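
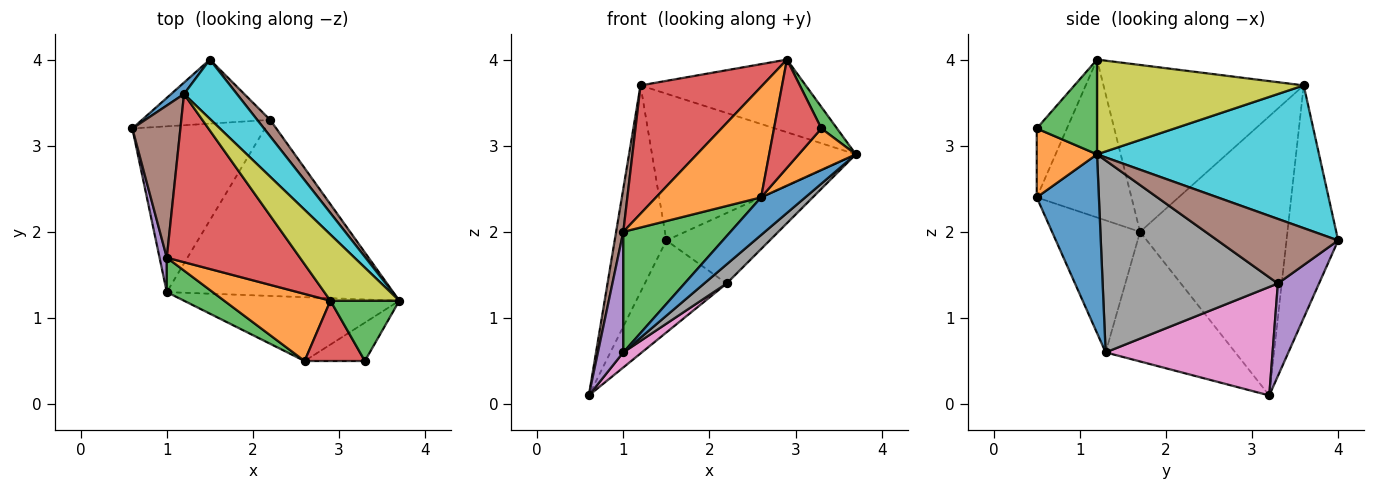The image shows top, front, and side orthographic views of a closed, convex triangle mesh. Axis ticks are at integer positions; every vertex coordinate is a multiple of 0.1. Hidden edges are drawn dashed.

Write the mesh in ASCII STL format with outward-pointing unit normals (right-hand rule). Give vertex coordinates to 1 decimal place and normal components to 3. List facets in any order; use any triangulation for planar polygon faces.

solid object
 facet normal 0.582 -0.413 -0.701
  outer loop
   vertex 1.0 1.3 0.6
   vertex 3.7 1.2 2.9
   vertex 2.6 0.5 2.4
  endloop
 endfacet
 facet normal 0.613 -0.580 -0.536
  outer loop
   vertex 3.3 0.5 3.2
   vertex 2.6 0.5 2.4
   vertex 3.7 1.2 2.9
  endloop
 endfacet
 facet normal 0.791 -0.206 0.576
  outer loop
   vertex 3.3 0.5 3.2
   vertex 3.7 1.2 2.9
   vertex 2.9 1.2 4.0
  endloop
 endfacet
 facet normal -0.486 -0.764 0.425
  outer loop
   vertex 3.3 0.5 3.2
   vertex 2.9 1.2 4.0
   vertex 2.6 0.5 2.4
  endloop
 endfacet
 facet normal 0.382 0.759 -0.528
  outer loop
   vertex 2.2 3.3 1.4
   vertex 0.6 3.2 0.1
   vertex 1.5 4.0 1.9
  endloop
 endfacet
 facet normal 0.751 0.643 0.150
  outer loop
   vertex 2.2 3.3 1.4
   vertex 1.5 4.0 1.9
   vertex 3.7 1.2 2.9
  endloop
 endfacet
 facet normal 0.632 -0.070 -0.772
  outer loop
   vertex 2.2 3.3 1.4
   vertex 1.0 1.3 0.6
   vertex 0.6 3.2 0.1
  endloop
 endfacet
 facet normal 0.644 -0.083 -0.760
  outer loop
   vertex 2.2 3.3 1.4
   vertex 3.7 1.2 2.9
   vertex 1.0 1.3 0.6
  endloop
 endfacet
 facet normal 0.679 0.543 0.494
  outer loop
   vertex 1.2 3.6 3.7
   vertex 2.9 1.2 4.0
   vertex 3.7 1.2 2.9
  endloop
 endfacet
 facet normal 0.711 0.652 0.263
  outer loop
   vertex 1.2 3.6 3.7
   vertex 3.7 1.2 2.9
   vertex 1.5 4.0 1.9
  endloop
 endfacet
 facet normal -0.707 0.707 0.039
  outer loop
   vertex 1.2 3.6 3.7
   vertex 1.5 4.0 1.9
   vertex 0.6 3.2 0.1
  endloop
 endfacet
 facet normal -0.611 -0.677 0.411
  outer loop
   vertex 1.0 1.7 2.0
   vertex 2.6 0.5 2.4
   vertex 2.9 1.2 4.0
  endloop
 endfacet
 facet normal -0.620 -0.755 0.216
  outer loop
   vertex 1.0 1.7 2.0
   vertex 1.0 1.3 0.6
   vertex 2.6 0.5 2.4
  endloop
 endfacet
 facet normal -0.706 -0.430 0.563
  outer loop
   vertex 1.0 1.7 2.0
   vertex 2.9 1.2 4.0
   vertex 1.2 3.6 3.7
  endloop
 endfacet
 facet normal -0.980 -0.192 0.055
  outer loop
   vertex 1.0 1.7 2.0
   vertex 0.6 3.2 0.1
   vertex 1.0 1.3 0.6
  endloop
 endfacet
 facet normal -0.984 -0.048 0.169
  outer loop
   vertex 1.0 1.7 2.0
   vertex 1.2 3.6 3.7
   vertex 0.6 3.2 0.1
  endloop
 endfacet
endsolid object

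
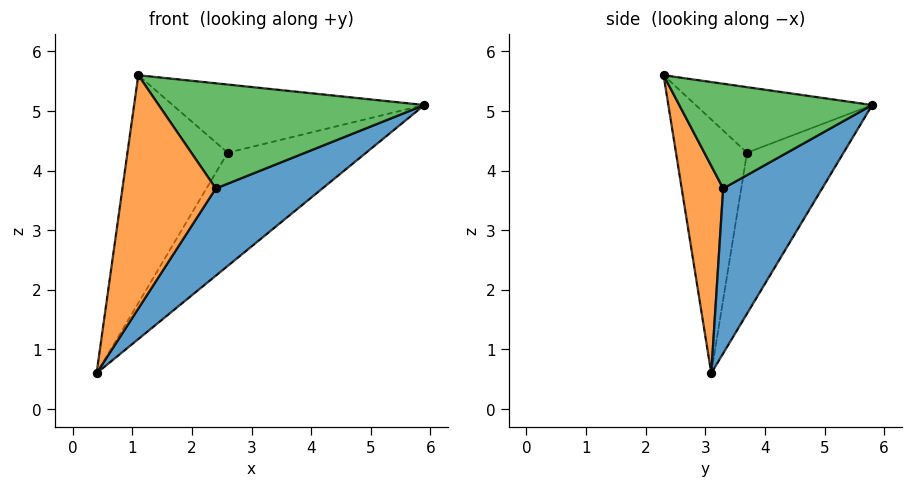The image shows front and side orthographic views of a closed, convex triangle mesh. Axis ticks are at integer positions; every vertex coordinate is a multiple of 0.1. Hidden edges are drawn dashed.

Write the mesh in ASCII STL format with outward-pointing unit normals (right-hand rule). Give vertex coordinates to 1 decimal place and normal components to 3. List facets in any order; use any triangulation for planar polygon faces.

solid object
 facet normal 0.633 -0.683 -0.365
  outer loop
   vertex 2.4 3.3 3.7
   vertex 0.4 3.1 0.6
   vertex 5.9 5.8 5.1
  endloop
 endfacet
 facet normal 0.398 -0.896 -0.199
  outer loop
   vertex 2.4 3.3 3.7
   vertex 1.1 2.3 5.6
   vertex 0.4 3.1 0.6
  endloop
 endfacet
 facet normal 0.587 -0.809 -0.024
  outer loop
   vertex 2.4 3.3 3.7
   vertex 5.9 5.8 5.1
   vertex 1.1 2.3 5.6
  endloop
 endfacet
 facet normal -0.560 0.803 0.203
  outer loop
   vertex 2.6 3.7 4.3
   vertex 5.9 5.8 5.1
   vertex 0.4 3.1 0.6
  endloop
 endfacet
 facet normal -0.566 0.798 0.207
  outer loop
   vertex 2.6 3.7 4.3
   vertex 0.4 3.1 0.6
   vertex 1.1 2.3 5.6
  endloop
 endfacet
 facet normal -0.561 0.800 0.214
  outer loop
   vertex 2.6 3.7 4.3
   vertex 1.1 2.3 5.6
   vertex 5.9 5.8 5.1
  endloop
 endfacet
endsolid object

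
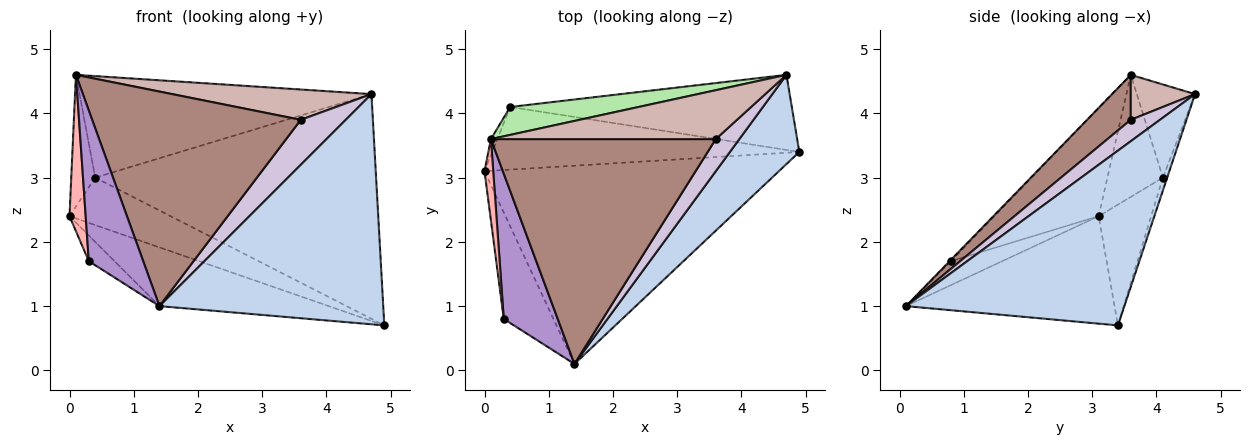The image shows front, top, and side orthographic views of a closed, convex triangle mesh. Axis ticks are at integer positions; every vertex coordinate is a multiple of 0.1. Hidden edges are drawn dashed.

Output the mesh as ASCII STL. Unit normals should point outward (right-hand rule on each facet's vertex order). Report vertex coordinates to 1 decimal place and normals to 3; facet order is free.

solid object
 facet normal -0.330 0.268 -0.905
  outer loop
   vertex 1.4 0.1 1.0
   vertex 0.0 3.1 2.4
   vertex 4.9 3.4 0.7
  endloop
 endfacet
 facet normal 0.673 -0.690 0.267
  outer loop
   vertex 4.7 4.6 4.3
   vertex 1.4 0.1 1.0
   vertex 4.9 3.4 0.7
  endloop
 endfacet
 facet normal -0.299 0.576 -0.761
  outer loop
   vertex 0.4 4.1 3.0
   vertex 4.9 3.4 0.7
   vertex 0.0 3.1 2.4
  endloop
 endfacet
 facet normal -0.014 0.948 -0.317
  outer loop
   vertex 0.4 4.1 3.0
   vertex 4.7 4.6 4.3
   vertex 4.9 3.4 0.7
  endloop
 endfacet
 facet normal -0.917 0.396 -0.048
  outer loop
   vertex 0.4 4.1 3.0
   vertex 0.0 3.1 2.4
   vertex 0.1 3.6 4.6
  endloop
 endfacet
 facet normal -0.189 0.947 0.260
  outer loop
   vertex 0.4 4.1 3.0
   vertex 0.1 3.6 4.6
   vertex 4.7 4.6 4.3
  endloop
 endfacet
 facet normal -0.425 0.212 -0.880
  outer loop
   vertex 0.3 0.8 1.7
   vertex 0.0 3.1 2.4
   vertex 1.4 0.1 1.0
  endloop
 endfacet
 facet normal -0.985 -0.153 0.079
  outer loop
   vertex 0.3 0.8 1.7
   vertex 0.1 3.6 4.6
   vertex 0.0 3.1 2.4
  endloop
 endfacet
 facet normal -0.017 -0.720 0.694
  outer loop
   vertex 0.3 0.8 1.7
   vertex 1.4 0.1 1.0
   vertex 0.1 3.6 4.6
  endloop
 endfacet
 facet normal 0.467 -0.719 0.514
  outer loop
   vertex 3.6 3.6 3.9
   vertex 1.4 0.1 1.0
   vertex 4.7 4.6 4.3
  endloop
 endfacet
 facet normal 0.143 -0.683 0.716
  outer loop
   vertex 3.6 3.6 3.9
   vertex 0.1 3.6 4.6
   vertex 1.4 0.1 1.0
  endloop
 endfacet
 facet normal 0.168 -0.519 0.838
  outer loop
   vertex 3.6 3.6 3.9
   vertex 4.7 4.6 4.3
   vertex 0.1 3.6 4.6
  endloop
 endfacet
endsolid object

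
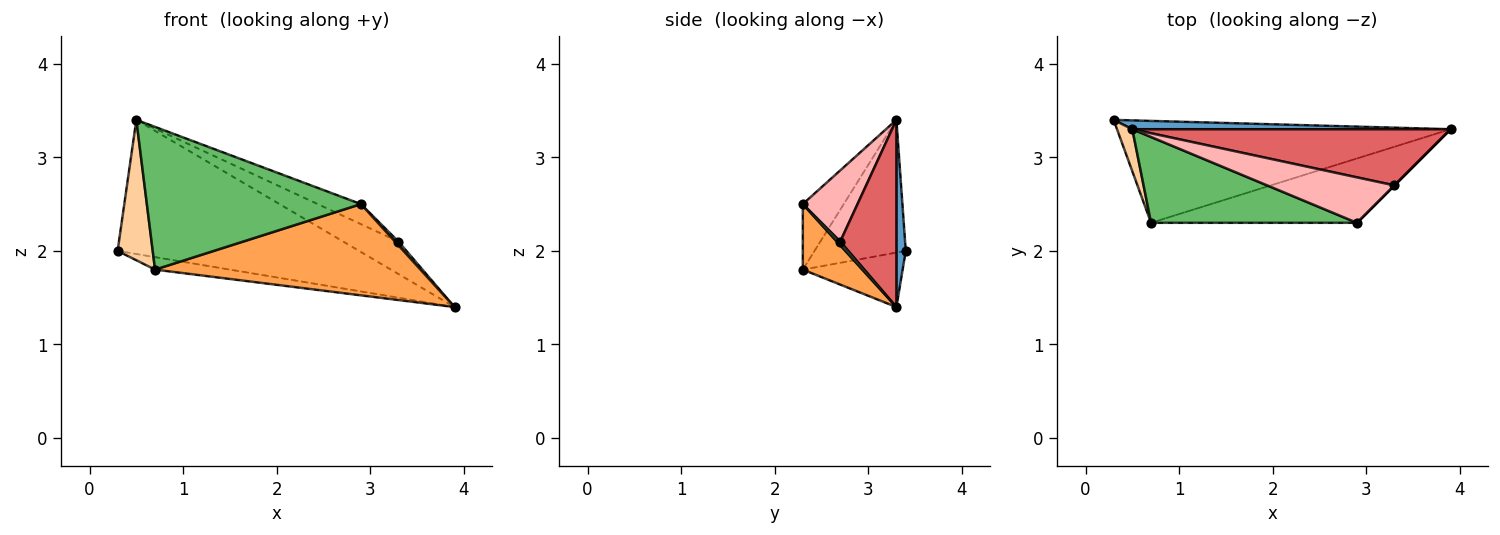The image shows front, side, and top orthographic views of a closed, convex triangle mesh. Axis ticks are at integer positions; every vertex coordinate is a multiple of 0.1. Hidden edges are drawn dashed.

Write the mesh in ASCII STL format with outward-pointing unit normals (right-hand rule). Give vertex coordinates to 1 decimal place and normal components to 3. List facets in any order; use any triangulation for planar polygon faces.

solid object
 facet normal 0.039 0.997 0.066
  outer loop
   vertex 0.5 3.3 3.4
   vertex 3.9 3.3 1.4
   vertex 0.3 3.4 2.0
  endloop
 endfacet
 facet normal -0.160 0.120 -0.980
  outer loop
   vertex 0.7 2.3 1.8
   vertex 0.3 3.4 2.0
   vertex 3.9 3.3 1.4
  endloop
 endfacet
 facet normal 0.180 -0.804 -0.567
  outer loop
   vertex 0.7 2.3 1.8
   vertex 3.9 3.3 1.4
   vertex 2.9 2.3 2.5
  endloop
 endfacet
 facet normal -0.928 -0.357 0.107
  outer loop
   vertex 0.7 2.3 1.8
   vertex 0.5 3.3 3.4
   vertex 0.3 3.4 2.0
  endloop
 endfacet
 facet normal -0.162 -0.846 0.508
  outer loop
   vertex 0.7 2.3 1.8
   vertex 2.9 2.3 2.5
   vertex 0.5 3.3 3.4
  endloop
 endfacet
 facet normal 0.707 -0.707 0.000
  outer loop
   vertex 3.3 2.7 2.1
   vertex 2.9 2.3 2.5
   vertex 3.9 3.3 1.4
  endloop
 endfacet
 facet normal 0.454 0.446 0.771
  outer loop
   vertex 3.3 2.7 2.1
   vertex 3.9 3.3 1.4
   vertex 0.5 3.3 3.4
  endloop
 endfacet
 facet normal 0.455 0.359 0.815
  outer loop
   vertex 3.3 2.7 2.1
   vertex 0.5 3.3 3.4
   vertex 2.9 2.3 2.5
  endloop
 endfacet
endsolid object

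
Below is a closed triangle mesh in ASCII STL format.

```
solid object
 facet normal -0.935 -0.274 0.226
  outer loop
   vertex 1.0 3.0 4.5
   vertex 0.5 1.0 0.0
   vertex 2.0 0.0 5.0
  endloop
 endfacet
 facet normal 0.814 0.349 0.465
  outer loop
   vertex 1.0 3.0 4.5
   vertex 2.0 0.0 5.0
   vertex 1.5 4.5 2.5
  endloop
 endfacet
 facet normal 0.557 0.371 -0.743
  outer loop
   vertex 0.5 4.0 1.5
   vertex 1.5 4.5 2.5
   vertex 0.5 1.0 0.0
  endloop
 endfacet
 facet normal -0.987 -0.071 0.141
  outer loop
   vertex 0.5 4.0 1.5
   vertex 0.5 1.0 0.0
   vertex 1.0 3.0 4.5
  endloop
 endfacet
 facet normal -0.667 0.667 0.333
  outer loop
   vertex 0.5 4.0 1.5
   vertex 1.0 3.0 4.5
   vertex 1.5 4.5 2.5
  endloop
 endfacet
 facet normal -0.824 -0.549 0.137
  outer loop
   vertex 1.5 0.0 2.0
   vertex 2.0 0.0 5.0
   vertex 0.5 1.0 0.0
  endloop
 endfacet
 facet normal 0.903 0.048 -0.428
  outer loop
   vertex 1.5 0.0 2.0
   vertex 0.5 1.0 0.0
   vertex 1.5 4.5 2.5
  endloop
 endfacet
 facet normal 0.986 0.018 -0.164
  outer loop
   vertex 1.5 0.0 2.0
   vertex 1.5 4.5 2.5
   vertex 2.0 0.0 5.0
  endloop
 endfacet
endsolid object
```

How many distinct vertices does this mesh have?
6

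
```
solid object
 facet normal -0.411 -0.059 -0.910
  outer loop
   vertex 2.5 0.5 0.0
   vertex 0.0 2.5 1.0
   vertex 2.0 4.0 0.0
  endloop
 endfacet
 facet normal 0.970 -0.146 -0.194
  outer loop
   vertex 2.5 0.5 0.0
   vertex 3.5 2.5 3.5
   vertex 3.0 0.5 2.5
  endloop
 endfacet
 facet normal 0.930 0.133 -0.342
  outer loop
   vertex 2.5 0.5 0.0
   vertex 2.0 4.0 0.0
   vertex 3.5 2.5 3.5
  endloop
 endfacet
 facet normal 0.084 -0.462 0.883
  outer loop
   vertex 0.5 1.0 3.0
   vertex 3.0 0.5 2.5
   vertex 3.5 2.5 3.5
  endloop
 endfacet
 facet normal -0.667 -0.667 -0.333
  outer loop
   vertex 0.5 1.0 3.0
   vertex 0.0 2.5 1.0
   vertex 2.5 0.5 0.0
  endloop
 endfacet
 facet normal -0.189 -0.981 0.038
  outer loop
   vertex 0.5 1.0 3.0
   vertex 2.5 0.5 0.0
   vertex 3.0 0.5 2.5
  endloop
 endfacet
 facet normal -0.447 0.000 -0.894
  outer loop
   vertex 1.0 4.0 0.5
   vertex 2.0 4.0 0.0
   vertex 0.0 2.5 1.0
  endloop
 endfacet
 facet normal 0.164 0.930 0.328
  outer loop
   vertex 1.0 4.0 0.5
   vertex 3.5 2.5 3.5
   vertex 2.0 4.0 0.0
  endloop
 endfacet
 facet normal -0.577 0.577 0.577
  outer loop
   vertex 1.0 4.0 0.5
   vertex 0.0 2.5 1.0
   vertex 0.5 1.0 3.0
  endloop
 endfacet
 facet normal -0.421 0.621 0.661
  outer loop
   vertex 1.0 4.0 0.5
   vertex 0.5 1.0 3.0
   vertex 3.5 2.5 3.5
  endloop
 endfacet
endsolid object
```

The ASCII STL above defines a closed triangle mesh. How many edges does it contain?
15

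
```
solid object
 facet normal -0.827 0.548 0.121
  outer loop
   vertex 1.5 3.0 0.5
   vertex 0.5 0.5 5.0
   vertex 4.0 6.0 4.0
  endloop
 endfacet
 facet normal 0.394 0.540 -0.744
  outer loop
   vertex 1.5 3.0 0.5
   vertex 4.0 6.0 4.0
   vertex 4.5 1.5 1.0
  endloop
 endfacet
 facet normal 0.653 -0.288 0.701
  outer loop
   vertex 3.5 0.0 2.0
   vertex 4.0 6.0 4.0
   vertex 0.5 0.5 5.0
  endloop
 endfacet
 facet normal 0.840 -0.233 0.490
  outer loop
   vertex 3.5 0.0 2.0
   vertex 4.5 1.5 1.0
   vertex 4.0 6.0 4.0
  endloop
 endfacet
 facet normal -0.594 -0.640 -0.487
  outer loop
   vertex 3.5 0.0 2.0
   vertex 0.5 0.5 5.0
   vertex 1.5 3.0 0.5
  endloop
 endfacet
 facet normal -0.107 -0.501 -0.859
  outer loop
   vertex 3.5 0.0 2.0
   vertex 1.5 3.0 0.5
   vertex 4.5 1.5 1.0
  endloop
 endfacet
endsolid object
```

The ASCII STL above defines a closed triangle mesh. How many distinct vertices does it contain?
5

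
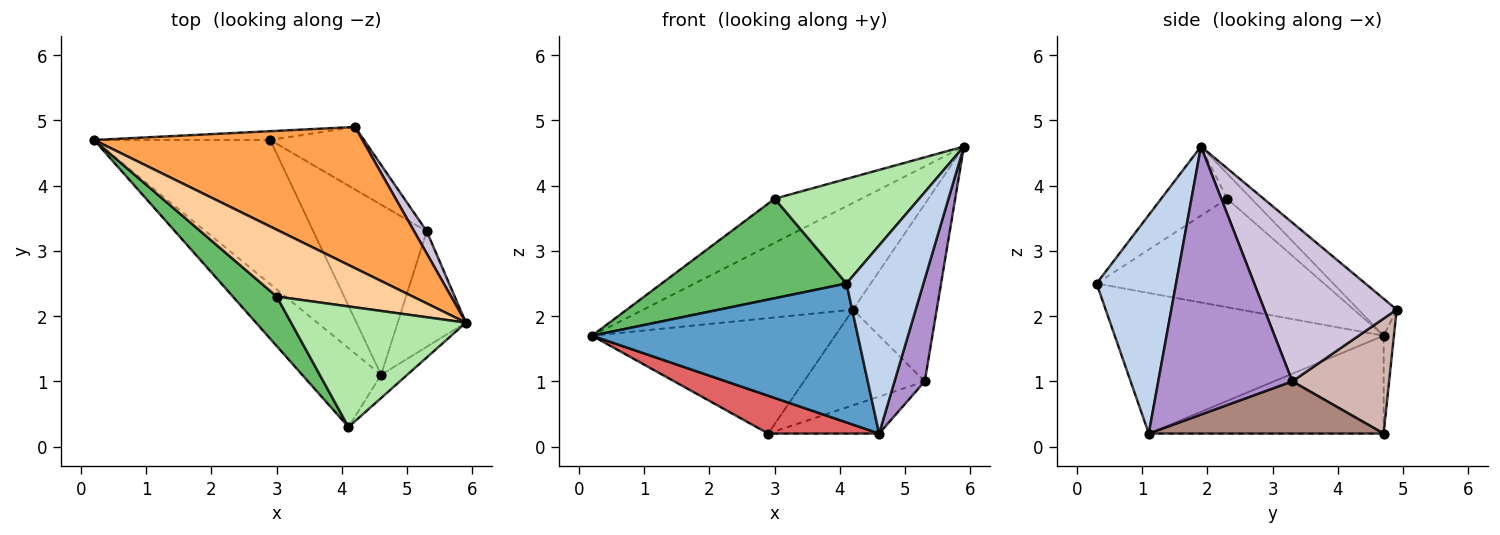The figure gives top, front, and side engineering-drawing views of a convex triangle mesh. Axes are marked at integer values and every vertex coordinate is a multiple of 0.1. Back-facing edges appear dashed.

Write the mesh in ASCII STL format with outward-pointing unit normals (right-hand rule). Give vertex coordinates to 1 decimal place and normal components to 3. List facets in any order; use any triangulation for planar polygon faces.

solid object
 facet normal -0.661 -0.653 -0.371
  outer loop
   vertex 4.6 1.1 0.2
   vertex 4.1 0.3 2.5
   vertex 0.2 4.7 1.7
  endloop
 endfacet
 facet normal 0.716 -0.693 -0.085
  outer loop
   vertex 4.6 1.1 0.2
   vertex 5.9 1.9 4.6
   vertex 4.1 0.3 2.5
  endloop
 endfacet
 facet normal -0.109 0.599 0.793
  outer loop
   vertex 4.2 4.9 2.1
   vertex 0.2 4.7 1.7
   vertex 5.9 1.9 4.6
  endloop
 endfacet
 facet normal -0.153 0.544 0.825
  outer loop
   vertex 3.0 2.3 3.8
   vertex 5.9 1.9 4.6
   vertex 0.2 4.7 1.7
  endloop
 endfacet
 facet normal -0.740 -0.602 0.299
  outer loop
   vertex 3.0 2.3 3.8
   vertex 0.2 4.7 1.7
   vertex 4.1 0.3 2.5
  endloop
 endfacet
 facet normal -0.286 -0.628 0.724
  outer loop
   vertex 3.0 2.3 3.8
   vertex 4.1 0.3 2.5
   vertex 5.9 1.9 4.6
  endloop
 endfacet
 facet normal -0.473 -0.224 -0.852
  outer loop
   vertex 2.9 4.7 0.2
   vertex 4.6 1.1 0.2
   vertex 0.2 4.7 1.7
  endloop
 endfacet
 facet normal -0.042 0.996 -0.076
  outer loop
   vertex 2.9 4.7 0.2
   vertex 0.2 4.7 1.7
   vertex 4.2 4.9 2.1
  endloop
 endfacet
 facet normal 0.947 -0.214 -0.241
  outer loop
   vertex 5.3 3.3 1.0
   vertex 5.9 1.9 4.6
   vertex 4.6 1.1 0.2
  endloop
 endfacet
 facet normal 0.843 0.534 0.067
  outer loop
   vertex 5.3 3.3 1.0
   vertex 4.2 4.9 2.1
   vertex 5.9 1.9 4.6
  endloop
 endfacet
 facet normal 0.410 0.194 -0.891
  outer loop
   vertex 5.3 3.3 1.0
   vertex 4.6 1.1 0.2
   vertex 2.9 4.7 0.2
  endloop
 endfacet
 facet normal 0.557 0.695 -0.454
  outer loop
   vertex 5.3 3.3 1.0
   vertex 2.9 4.7 0.2
   vertex 4.2 4.9 2.1
  endloop
 endfacet
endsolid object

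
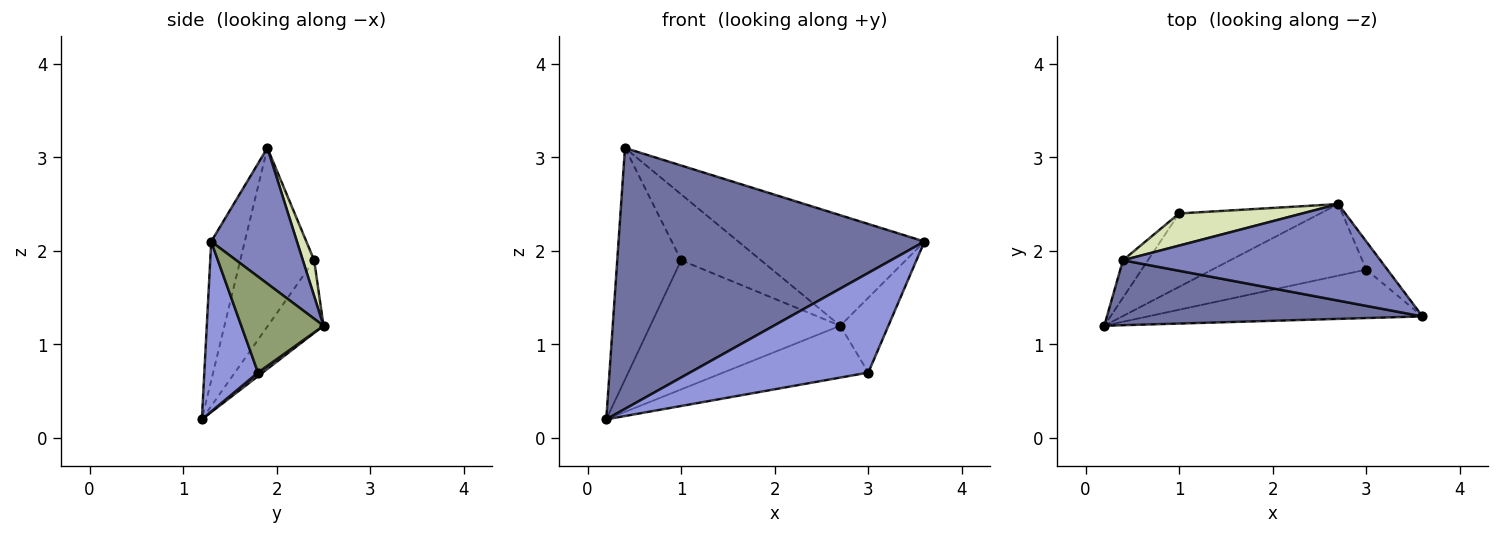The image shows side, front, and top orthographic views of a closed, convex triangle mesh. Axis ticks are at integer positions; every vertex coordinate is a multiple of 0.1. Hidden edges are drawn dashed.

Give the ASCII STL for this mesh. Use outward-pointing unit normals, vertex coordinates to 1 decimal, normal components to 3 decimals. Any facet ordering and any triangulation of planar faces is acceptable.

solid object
 facet normal -0.106 -0.965 0.240
  outer loop
   vertex 0.4 1.9 3.1
   vertex 0.2 1.2 0.2
   vertex 3.6 1.3 2.1
  endloop
 endfacet
 facet normal 0.328 0.712 0.621
  outer loop
   vertex 0.4 1.9 3.1
   vertex 3.6 1.3 2.1
   vertex 2.7 2.5 1.2
  endloop
 endfacet
 facet normal 0.261 -0.868 -0.422
  outer loop
   vertex 3.0 1.8 0.7
   vertex 3.6 1.3 2.1
   vertex 0.2 1.2 0.2
  endloop
 endfacet
 facet normal 0.019 0.586 -0.810
  outer loop
   vertex 3.0 1.8 0.7
   vertex 0.2 1.2 0.2
   vertex 2.7 2.5 1.2
  endloop
 endfacet
 facet normal 0.848 0.496 -0.186
  outer loop
   vertex 3.0 1.8 0.7
   vertex 2.7 2.5 1.2
   vertex 3.6 1.3 2.1
  endloop
 endfacet
 facet normal -0.247 0.843 -0.479
  outer loop
   vertex 1.0 2.4 1.9
   vertex 2.7 2.5 1.2
   vertex 0.2 1.2 0.2
  endloop
 endfacet
 facet normal -0.752 0.650 -0.105
  outer loop
   vertex 1.0 2.4 1.9
   vertex 0.2 1.2 0.2
   vertex 0.4 1.9 3.1
  endloop
 endfacet
 facet normal 0.127 0.892 0.435
  outer loop
   vertex 1.0 2.4 1.9
   vertex 0.4 1.9 3.1
   vertex 2.7 2.5 1.2
  endloop
 endfacet
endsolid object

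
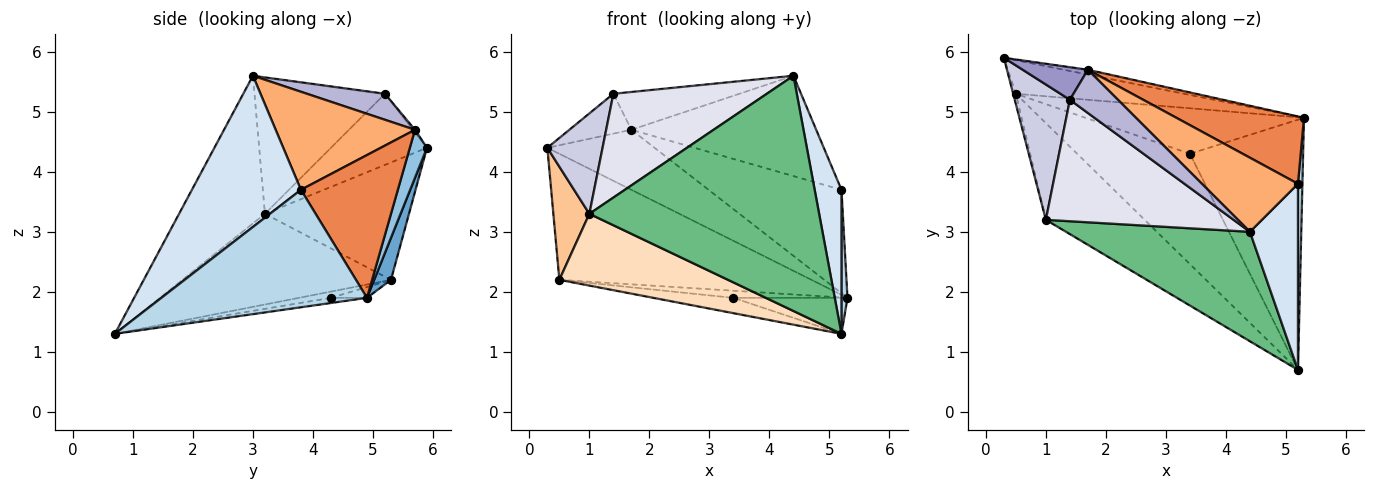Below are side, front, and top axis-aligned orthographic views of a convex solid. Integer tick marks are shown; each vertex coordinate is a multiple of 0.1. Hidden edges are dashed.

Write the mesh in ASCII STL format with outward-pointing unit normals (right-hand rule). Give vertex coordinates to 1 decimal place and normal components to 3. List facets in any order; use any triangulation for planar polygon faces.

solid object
 facet normal 0.064 0.964 -0.257
  outer loop
   vertex 0.5 5.3 2.2
   vertex 0.3 5.9 4.4
   vertex 5.3 4.9 1.9
  endloop
 endfacet
 facet normal 0.157 0.984 -0.079
  outer loop
   vertex 1.7 5.7 4.7
   vertex 5.3 4.9 1.9
   vertex 0.3 5.9 4.4
  endloop
 endfacet
 facet normal 0.999 -0.029 0.038
  outer loop
   vertex 5.2 3.8 3.7
   vertex 5.2 0.7 1.3
   vertex 5.3 4.9 1.9
  endloop
 endfacet
 facet normal 0.928 -0.228 0.295
  outer loop
   vertex 5.2 3.8 3.7
   vertex 4.4 3.0 5.6
   vertex 5.2 0.7 1.3
  endloop
 endfacet
 facet normal 0.521 0.715 0.466
  outer loop
   vertex 5.2 3.8 3.7
   vertex 5.3 4.9 1.9
   vertex 1.7 5.7 4.7
  endloop
 endfacet
 facet normal 0.519 0.688 0.508
  outer loop
   vertex 5.2 3.8 3.7
   vertex 1.7 5.7 4.7
   vertex 4.4 3.0 5.6
  endloop
 endfacet
 facet normal -0.970 -0.242 -0.022
  outer loop
   vertex 1.0 3.2 3.3
   vertex 0.3 5.9 4.4
   vertex 0.5 5.3 2.2
  endloop
 endfacet
 facet normal -0.593 -0.480 -0.646
  outer loop
   vertex 1.0 3.2 3.3
   vertex 0.5 5.3 2.2
   vertex 5.2 0.7 1.3
  endloop
 endfacet
 facet normal -0.321 -0.859 0.400
  outer loop
   vertex 1.0 3.2 3.3
   vertex 5.2 0.7 1.3
   vertex 4.4 3.0 5.6
  endloop
 endfacet
 facet normal -0.045 0.142 -0.989
  outer loop
   vertex 3.4 4.3 1.9
   vertex 5.3 4.9 1.9
   vertex 5.2 0.7 1.3
  endloop
 endfacet
 facet normal -0.049 0.155 -0.987
  outer loop
   vertex 3.4 4.3 1.9
   vertex 0.5 5.3 2.2
   vertex 5.3 4.9 1.9
  endloop
 endfacet
 facet normal -0.055 0.137 -0.989
  outer loop
   vertex 3.4 4.3 1.9
   vertex 5.2 0.7 1.3
   vertex 0.5 5.3 2.2
  endloop
 endfacet
 facet normal -0.025 0.774 0.633
  outer loop
   vertex 1.4 5.2 5.3
   vertex 1.7 5.7 4.7
   vertex 0.3 5.9 4.4
  endloop
 endfacet
 facet normal 0.377 0.610 0.697
  outer loop
   vertex 1.4 5.2 5.3
   vertex 4.4 3.0 5.6
   vertex 1.7 5.7 4.7
  endloop
 endfacet
 facet normal -0.720 -0.414 0.558
  outer loop
   vertex 1.4 5.2 5.3
   vertex 0.3 5.9 4.4
   vertex 1.0 3.2 3.3
  endloop
 endfacet
 facet normal -0.484 -0.569 0.665
  outer loop
   vertex 1.4 5.2 5.3
   vertex 1.0 3.2 3.3
   vertex 4.4 3.0 5.6
  endloop
 endfacet
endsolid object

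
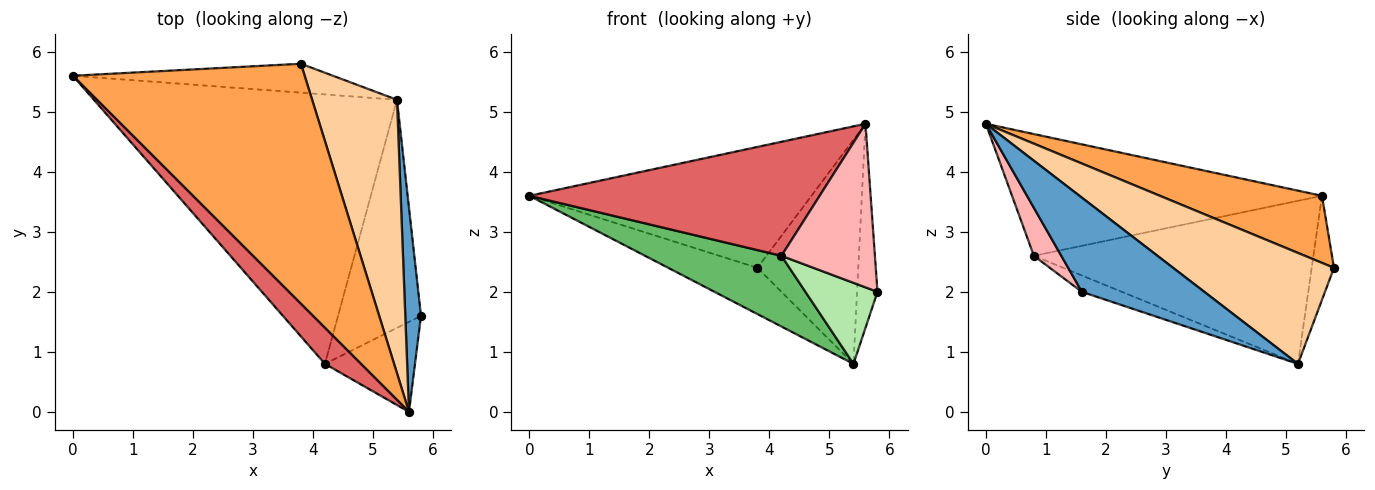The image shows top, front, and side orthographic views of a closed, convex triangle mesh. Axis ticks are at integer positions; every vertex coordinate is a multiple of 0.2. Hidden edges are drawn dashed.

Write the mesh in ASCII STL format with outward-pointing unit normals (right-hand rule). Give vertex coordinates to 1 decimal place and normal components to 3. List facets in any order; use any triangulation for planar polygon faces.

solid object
 facet normal 0.973 0.162 0.162
  outer loop
   vertex 5.6 0.0 4.8
   vertex 5.8 1.6 2.0
   vertex 5.4 5.2 0.8
  endloop
 endfacet
 facet normal -0.207 0.830 -0.518
  outer loop
   vertex 3.8 5.8 2.4
   vertex 5.4 5.2 0.8
   vertex 0.0 5.6 3.6
  endloop
 endfacet
 facet normal 0.250 0.435 0.865
  outer loop
   vertex 3.8 5.8 2.4
   vertex 0.0 5.6 3.6
   vertex 5.6 0.0 4.8
  endloop
 endfacet
 facet normal 0.711 0.446 0.544
  outer loop
   vertex 3.8 5.8 2.4
   vertex 5.6 0.0 4.8
   vertex 5.4 5.2 0.8
  endloop
 endfacet
 facet normal -0.462 -0.225 -0.858
  outer loop
   vertex 4.2 0.8 2.6
   vertex 0.0 5.6 3.6
   vertex 5.4 5.2 0.8
  endloop
 endfacet
 facet normal -0.183 -0.329 -0.926
  outer loop
   vertex 4.2 0.8 2.6
   vertex 5.4 5.2 0.8
   vertex 5.8 1.6 2.0
  endloop
 endfacet
 facet normal -0.713 -0.668 0.211
  outer loop
   vertex 4.2 0.8 2.6
   vertex 5.6 0.0 4.8
   vertex 0.0 5.6 3.6
  endloop
 endfacet
 facet normal 0.249 -0.848 -0.467
  outer loop
   vertex 4.2 0.8 2.6
   vertex 5.8 1.6 2.0
   vertex 5.6 0.0 4.8
  endloop
 endfacet
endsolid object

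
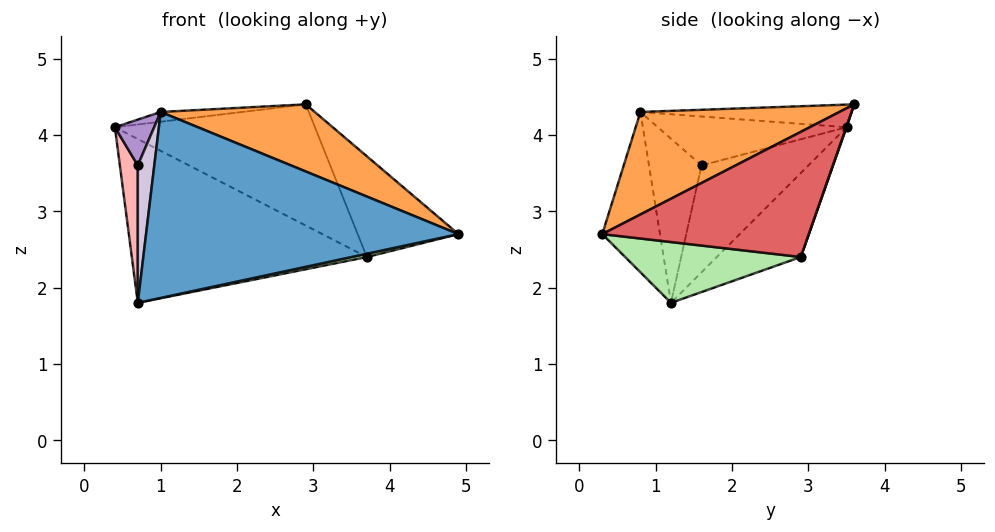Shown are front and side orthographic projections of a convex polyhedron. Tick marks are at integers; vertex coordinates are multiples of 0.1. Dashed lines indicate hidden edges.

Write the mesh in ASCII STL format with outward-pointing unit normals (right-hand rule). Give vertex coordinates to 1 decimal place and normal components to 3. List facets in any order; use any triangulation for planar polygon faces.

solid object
 facet normal -0.180 -0.974 -0.134
  outer loop
   vertex 1.0 0.8 4.3
   vertex 0.7 1.2 1.8
   vertex 4.9 0.3 2.7
  endloop
 endfacet
 facet normal -0.121 0.047 0.992
  outer loop
   vertex 1.0 0.8 4.3
   vertex 2.9 3.6 4.4
   vertex 0.4 3.5 4.1
  endloop
 endfacet
 facet normal 0.338 -0.261 0.904
  outer loop
   vertex 1.0 0.8 4.3
   vertex 4.9 0.3 2.7
   vertex 2.9 3.6 4.4
  endloop
 endfacet
 facet normal -0.240 0.671 -0.702
  outer loop
   vertex 3.7 2.9 2.4
   vertex 0.7 1.2 1.8
   vertex 0.4 3.5 4.1
  endloop
 endfacet
 facet normal 0.002 0.944 -0.330
  outer loop
   vertex 3.7 2.9 2.4
   vertex 0.4 3.5 4.1
   vertex 2.9 3.6 4.4
  endloop
 endfacet
 facet normal 0.206 -0.018 -0.978
  outer loop
   vertex 3.7 2.9 2.4
   vertex 4.9 0.3 2.7
   vertex 0.7 1.2 1.8
  endloop
 endfacet
 facet normal 0.880 0.430 0.202
  outer loop
   vertex 3.7 2.9 2.4
   vertex 2.9 3.6 4.4
   vertex 4.9 0.3 2.7
  endloop
 endfacet
 facet normal -0.986 -0.165 0.037
  outer loop
   vertex 0.7 1.6 3.6
   vertex 0.4 3.5 4.1
   vertex 0.7 1.2 1.8
  endloop
 endfacet
 facet normal -0.962 -0.200 0.184
  outer loop
   vertex 0.7 1.6 3.6
   vertex 1.0 0.8 4.3
   vertex 0.4 3.5 4.1
  endloop
 endfacet
 facet normal -0.952 -0.299 0.066
  outer loop
   vertex 0.7 1.6 3.6
   vertex 0.7 1.2 1.8
   vertex 1.0 0.8 4.3
  endloop
 endfacet
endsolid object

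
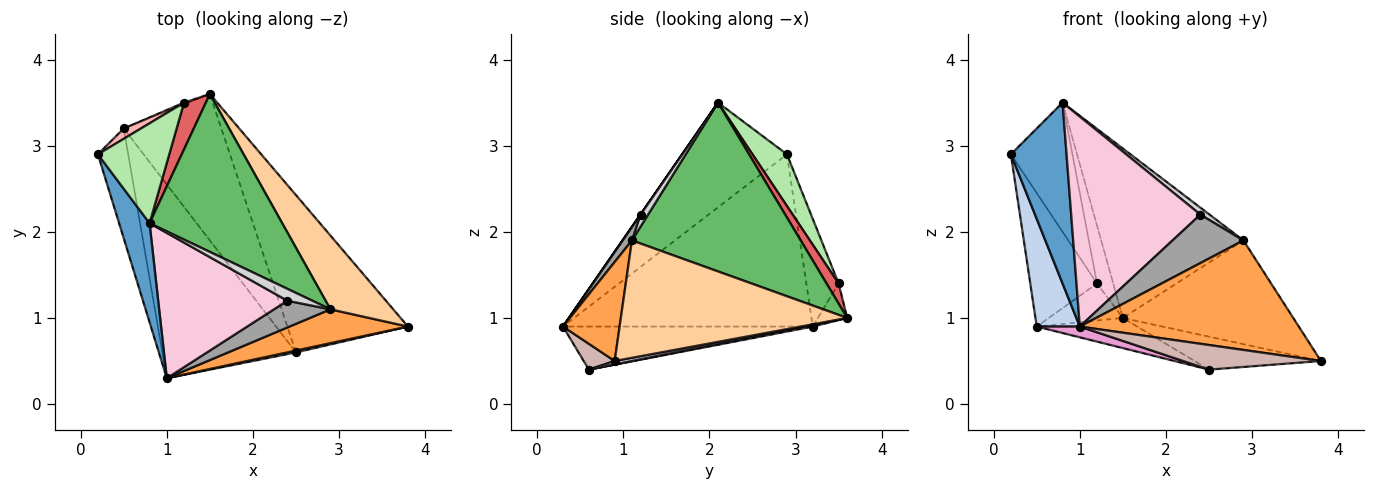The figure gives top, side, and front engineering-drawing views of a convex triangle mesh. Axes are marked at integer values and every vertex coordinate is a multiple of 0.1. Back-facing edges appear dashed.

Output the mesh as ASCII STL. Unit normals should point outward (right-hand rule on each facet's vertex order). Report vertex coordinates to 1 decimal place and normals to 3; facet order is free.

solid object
 facet normal -0.855 -0.455 0.249
  outer loop
   vertex 0.8 2.1 3.5
   vertex 0.2 2.9 2.9
   vertex 1.0 0.3 0.9
  endloop
 endfacet
 facet normal -0.971 -0.167 -0.171
  outer loop
   vertex 0.5 3.2 0.9
   vertex 1.0 0.3 0.9
   vertex 0.2 2.9 2.9
  endloop
 endfacet
 facet normal 0.240 -0.928 0.287
  outer loop
   vertex 2.9 1.1 1.9
   vertex 1.0 0.3 0.9
   vertex 3.8 0.9 0.5
  endloop
 endfacet
 facet normal 0.735 0.553 0.393
  outer loop
   vertex 2.9 1.1 1.9
   vertex 3.8 0.9 0.5
   vertex 1.5 3.6 1.0
  endloop
 endfacet
 facet normal 0.655 0.552 0.515
  outer loop
   vertex 2.9 1.1 1.9
   vertex 1.5 3.6 1.0
   vertex 0.8 2.1 3.5
  endloop
 endfacet
 facet normal 0.405 0.723 0.559
  outer loop
   vertex 1.2 3.5 1.4
   vertex 0.2 2.9 2.9
   vertex 0.8 2.1 3.5
  endloop
 endfacet
 facet normal 0.501 0.673 0.544
  outer loop
   vertex 1.2 3.5 1.4
   vertex 0.8 2.1 3.5
   vertex 1.5 3.6 1.0
  endloop
 endfacet
 facet normal -0.435 0.898 0.070
  outer loop
   vertex 1.2 3.5 1.4
   vertex 0.5 3.2 0.9
   vertex 0.2 2.9 2.9
  endloop
 endfacet
 facet normal -0.367 0.929 -0.043
  outer loop
   vertex 1.2 3.5 1.4
   vertex 1.5 3.6 1.0
   vertex 0.5 3.2 0.9
  endloop
 endfacet
 facet normal 0.028 0.205 -0.978
  outer loop
   vertex 2.5 0.6 0.4
   vertex 1.5 3.6 1.0
   vertex 3.8 0.9 0.5
  endloop
 endfacet
 facet normal 0.017 0.202 -0.979
  outer loop
   vertex 2.5 0.6 0.4
   vertex 0.5 3.2 0.9
   vertex 1.5 3.6 1.0
  endloop
 endfacet
 facet normal 0.219 -0.973 0.073
  outer loop
   vertex 2.5 0.6 0.4
   vertex 3.8 0.9 0.5
   vertex 1.0 0.3 0.9
  endloop
 endfacet
 facet normal -0.306 -0.053 -0.950
  outer loop
   vertex 2.5 0.6 0.4
   vertex 1.0 0.3 0.9
   vertex 0.5 3.2 0.9
  endloop
 endfacet
 facet normal 0.000 -0.822 0.569
  outer loop
   vertex 2.4 1.2 2.2
   vertex 0.8 2.1 3.5
   vertex 1.0 0.3 0.9
  endloop
 endfacet
 facet normal 0.114 -0.870 0.480
  outer loop
   vertex 2.4 1.2 2.2
   vertex 1.0 0.3 0.9
   vertex 2.9 1.1 1.9
  endloop
 endfacet
 facet normal 0.384 -0.467 0.796
  outer loop
   vertex 2.4 1.2 2.2
   vertex 2.9 1.1 1.9
   vertex 0.8 2.1 3.5
  endloop
 endfacet
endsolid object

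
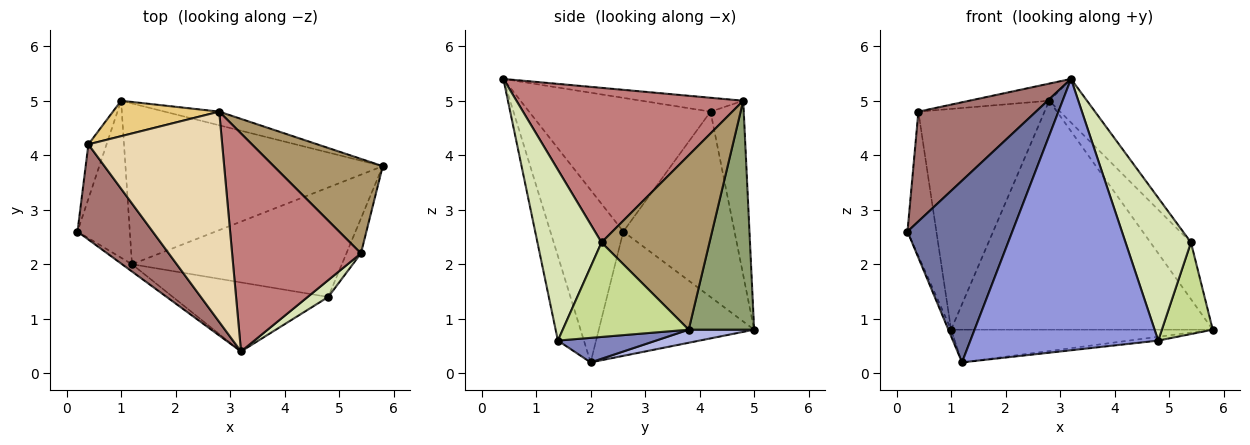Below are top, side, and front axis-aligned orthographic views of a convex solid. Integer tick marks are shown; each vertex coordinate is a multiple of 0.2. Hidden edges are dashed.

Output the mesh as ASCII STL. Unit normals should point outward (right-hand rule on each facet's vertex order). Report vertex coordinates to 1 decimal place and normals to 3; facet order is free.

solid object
 facet normal -0.571 -0.820 -0.033
  outer loop
   vertex 1.2 2.0 0.2
   vertex 3.2 0.4 5.4
   vertex 0.2 2.6 2.6
  endloop
 endfacet
 facet normal 0.116 0.034 -0.993
  outer loop
   vertex 4.8 1.4 0.6
   vertex 1.2 2.0 0.2
   vertex 5.8 3.8 0.8
  endloop
 endfacet
 facet normal -0.133 -0.961 -0.244
  outer loop
   vertex 4.8 1.4 0.6
   vertex 3.2 0.4 5.4
   vertex 1.2 2.0 0.2
  endloop
 endfacet
 facet normal 0.050 0.199 -0.979
  outer loop
   vertex 1.0 5.0 0.8
   vertex 5.8 3.8 0.8
   vertex 1.2 2.0 0.2
  endloop
 endfacet
 facet normal 0.242 0.969 -0.058
  outer loop
   vertex 1.0 5.0 0.8
   vertex 2.8 4.8 5.0
   vertex 5.8 3.8 0.8
  endloop
 endfacet
 facet normal -0.922 0.016 -0.388
  outer loop
   vertex 1.0 5.0 0.8
   vertex 1.2 2.0 0.2
   vertex 0.2 2.6 2.6
  endloop
 endfacet
 facet normal 0.918 -0.371 -0.141
  outer loop
   vertex 5.4 2.2 2.4
   vertex 4.8 1.4 0.6
   vertex 5.8 3.8 0.8
  endloop
 endfacet
 facet normal 0.697 -0.712 0.084
  outer loop
   vertex 5.4 2.2 2.4
   vertex 3.2 0.4 5.4
   vertex 4.8 1.4 0.6
  endloop
 endfacet
 facet normal 0.808 0.303 0.505
  outer loop
   vertex 5.4 2.2 2.4
   vertex 5.8 3.8 0.8
   vertex 2.8 4.8 5.0
  endloop
 endfacet
 facet normal -0.964 0.250 -0.094
  outer loop
   vertex 0.4 4.2 4.8
   vertex 1.0 5.0 0.8
   vertex 0.2 2.6 2.6
  endloop
 endfacet
 facet normal -0.252 0.956 0.153
  outer loop
   vertex 0.4 4.2 4.8
   vertex 2.8 4.8 5.0
   vertex 1.0 5.0 0.8
  endloop
 endfacet
 facet normal -0.103 0.081 0.991
  outer loop
   vertex 0.4 4.2 4.8
   vertex 3.2 0.4 5.4
   vertex 2.8 4.8 5.0
  endloop
 endfacet
 facet normal -0.759 -0.492 0.427
  outer loop
   vertex 0.4 4.2 4.8
   vertex 0.2 2.6 2.6
   vertex 3.2 0.4 5.4
  endloop
 endfacet
 facet normal 0.762 0.127 0.635
  outer loop
   vertex 5.4 2.2 2.4
   vertex 2.8 4.8 5.0
   vertex 3.2 0.4 5.4
  endloop
 endfacet
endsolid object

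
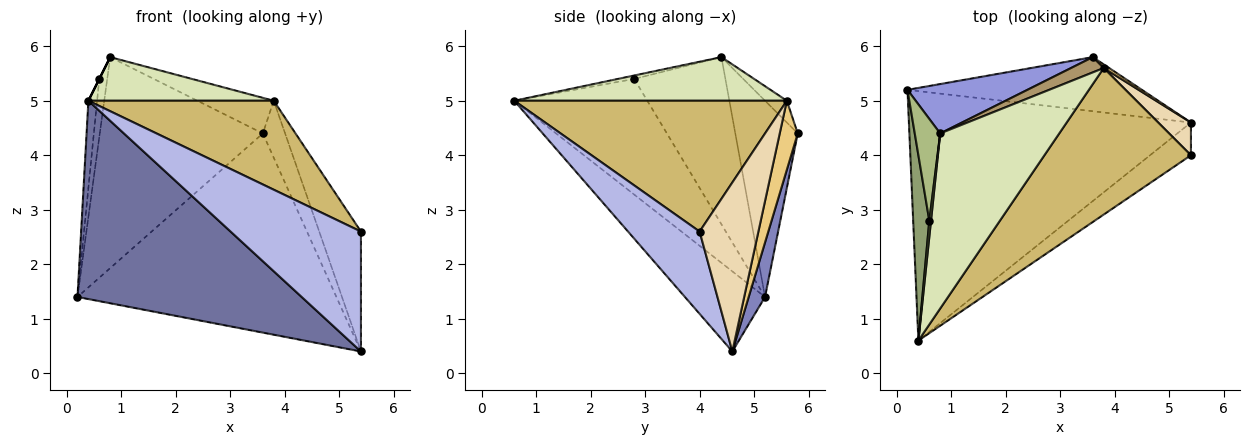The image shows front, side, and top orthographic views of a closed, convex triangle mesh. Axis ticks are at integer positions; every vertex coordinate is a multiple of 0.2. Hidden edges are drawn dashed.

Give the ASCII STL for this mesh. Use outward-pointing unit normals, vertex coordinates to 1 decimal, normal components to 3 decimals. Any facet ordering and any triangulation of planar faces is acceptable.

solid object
 facet normal -0.217 -0.607 -0.764
  outer loop
   vertex 0.4 0.6 5.0
   vertex 0.2 5.2 1.4
   vertex 5.4 4.6 0.4
  endloop
 endfacet
 facet normal 0.061 0.963 -0.262
  outer loop
   vertex 3.6 5.8 4.4
   vertex 5.4 4.6 0.4
   vertex 0.2 5.2 1.4
  endloop
 endfacet
 facet normal -0.349 0.912 0.214
  outer loop
   vertex 0.8 4.4 5.8
   vertex 3.6 5.8 4.4
   vertex 0.2 5.2 1.4
  endloop
 endfacet
 facet normal 0.468 -0.853 -0.233
  outer loop
   vertex 5.4 4.0 2.6
   vertex 0.4 0.6 5.0
   vertex 5.4 4.6 0.4
  endloop
 endfacet
 facet normal -0.988 0.065 0.138
  outer loop
   vertex 0.6 2.8 5.4
   vertex 0.2 5.2 1.4
   vertex 0.4 0.6 5.0
  endloop
 endfacet
 facet normal -0.985 0.086 0.150
  outer loop
   vertex 0.6 2.8 5.4
   vertex 0.8 4.4 5.8
   vertex 0.2 5.2 1.4
  endloop
 endfacet
 facet normal -0.894 0.000 0.447
  outer loop
   vertex 0.6 2.8 5.4
   vertex 0.4 0.6 5.0
   vertex 0.8 4.4 5.8
  endloop
 endfacet
 facet normal 0.335 -0.228 0.914
  outer loop
   vertex 3.8 5.6 5.0
   vertex 0.8 4.4 5.8
   vertex 0.4 0.6 5.0
  endloop
 endfacet
 facet normal -0.254 0.889 0.381
  outer loop
   vertex 3.8 5.6 5.0
   vertex 3.6 5.8 4.4
   vertex 0.8 4.4 5.8
  endloop
 endfacet
 facet normal 0.607 -0.413 0.679
  outer loop
   vertex 3.8 5.6 5.0
   vertex 0.4 0.6 5.0
   vertex 5.4 4.0 2.6
  endloop
 endfacet
 facet normal 0.628 0.777 0.050
  outer loop
   vertex 3.8 5.6 5.0
   vertex 5.4 4.6 0.4
   vertex 3.6 5.8 4.4
  endloop
 endfacet
 facet normal 0.806 0.572 0.156
  outer loop
   vertex 3.8 5.6 5.0
   vertex 5.4 4.0 2.6
   vertex 5.4 4.6 0.4
  endloop
 endfacet
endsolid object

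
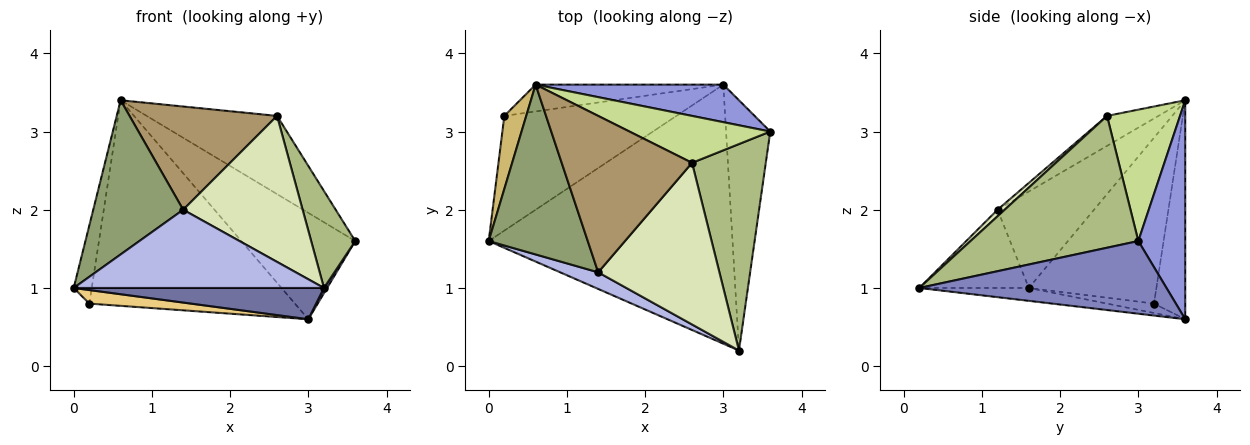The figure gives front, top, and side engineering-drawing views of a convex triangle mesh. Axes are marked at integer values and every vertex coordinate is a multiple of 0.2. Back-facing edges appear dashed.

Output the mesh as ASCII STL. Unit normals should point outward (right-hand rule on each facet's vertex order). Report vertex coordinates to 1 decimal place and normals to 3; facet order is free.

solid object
 facet normal -0.052 -0.120 -0.991
  outer loop
   vertex 3.0 3.6 0.6
   vertex 3.2 0.2 1.0
   vertex 0.0 1.6 1.0
  endloop
 endfacet
 facet normal 0.855 -0.011 -0.519
  outer loop
   vertex 3.0 3.6 0.6
   vertex 3.6 3.0 1.6
   vertex 3.2 0.2 1.0
  endloop
 endfacet
 facet normal 0.362 0.879 0.310
  outer loop
   vertex 3.0 3.6 0.6
   vertex 0.6 3.6 3.4
   vertex 3.6 3.0 1.6
  endloop
 endfacet
 facet normal -0.393 -0.899 0.191
  outer loop
   vertex 1.4 1.2 2.0
   vertex 0.0 1.6 1.0
   vertex 3.2 0.2 1.0
  endloop
 endfacet
 facet normal -0.585 -0.545 0.601
  outer loop
   vertex 1.4 1.2 2.0
   vertex 0.6 3.6 3.4
   vertex 0.0 1.6 1.0
  endloop
 endfacet
 facet normal 0.851 -0.223 0.476
  outer loop
   vertex 2.6 2.6 3.2
   vertex 3.2 0.2 1.0
   vertex 3.6 3.0 1.6
  endloop
 endfacet
 facet normal 0.433 0.773 0.464
  outer loop
   vertex 2.6 2.6 3.2
   vertex 3.6 3.0 1.6
   vertex 0.6 3.6 3.4
  endloop
 endfacet
 facet normal 0.040 -0.670 0.742
  outer loop
   vertex 2.6 2.6 3.2
   vertex 1.4 1.2 2.0
   vertex 3.2 0.2 1.0
  endloop
 endfacet
 facet normal -0.189 -0.541 0.820
  outer loop
   vertex 2.6 2.6 3.2
   vertex 0.6 3.6 3.4
   vertex 1.4 1.2 2.0
  endloop
 endfacet
 facet normal -0.982 0.139 0.130
  outer loop
   vertex 0.2 3.2 0.8
   vertex 0.0 1.6 1.0
   vertex 0.6 3.6 3.4
  endloop
 endfacet
 facet normal -0.054 -0.117 -0.992
  outer loop
   vertex 0.2 3.2 0.8
   vertex 3.0 3.6 0.6
   vertex 0.0 1.6 1.0
  endloop
 endfacet
 facet normal -0.149 0.981 -0.128
  outer loop
   vertex 0.2 3.2 0.8
   vertex 0.6 3.6 3.4
   vertex 3.0 3.6 0.6
  endloop
 endfacet
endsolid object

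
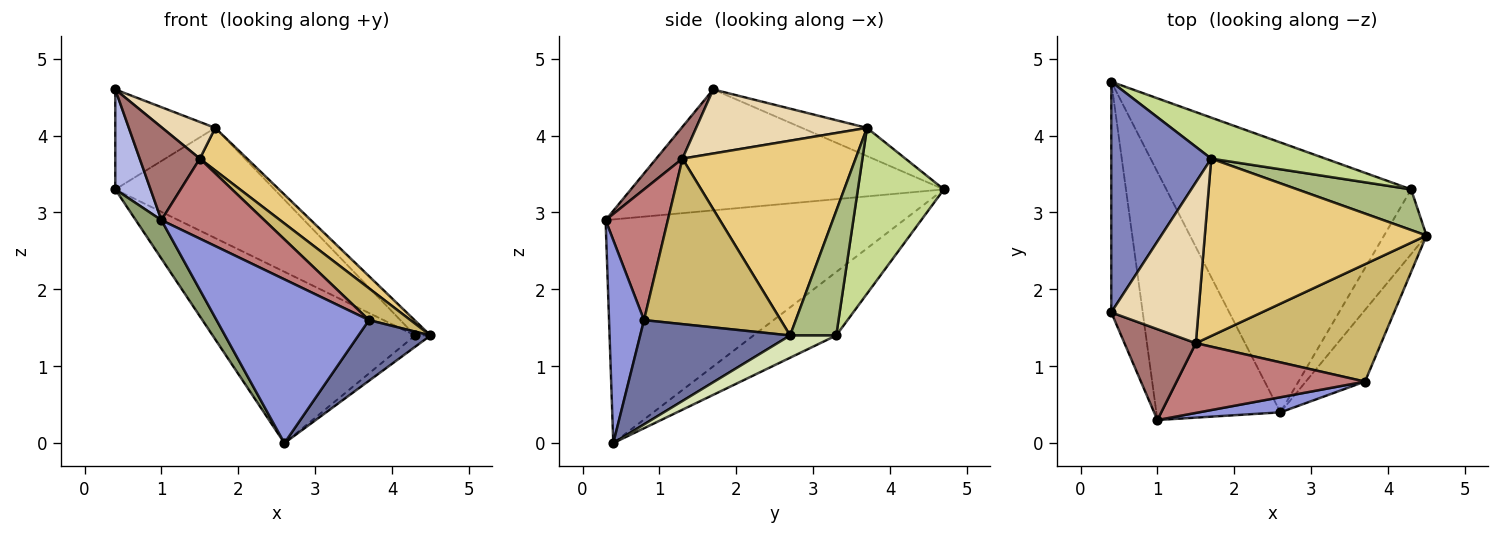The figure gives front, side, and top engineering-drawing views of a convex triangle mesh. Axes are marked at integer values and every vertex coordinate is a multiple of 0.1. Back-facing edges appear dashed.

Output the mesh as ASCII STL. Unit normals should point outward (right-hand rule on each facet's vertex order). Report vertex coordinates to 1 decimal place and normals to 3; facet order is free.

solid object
 facet normal 0.802 -0.386 -0.455
  outer loop
   vertex 3.7 0.8 1.6
   vertex 2.6 0.4 0.0
   vertex 4.5 2.7 1.4
  endloop
 endfacet
 facet normal -0.251 0.385 0.888
  outer loop
   vertex 1.7 3.7 4.1
   vertex 0.4 4.7 3.3
   vertex 0.4 1.7 4.6
  endloop
 endfacet
 facet normal 0.223 -0.971 0.089
  outer loop
   vertex 1.0 0.3 2.9
   vertex 2.6 0.4 0.0
   vertex 3.7 0.8 1.6
  endloop
 endfacet
 facet normal -0.962 -0.108 -0.250
  outer loop
   vertex 1.0 0.3 2.9
   vertex 0.4 1.7 4.6
   vertex 0.4 4.7 3.3
  endloop
 endfacet
 facet normal -0.872 -0.075 -0.484
  outer loop
   vertex 1.0 0.3 2.9
   vertex 0.4 4.7 3.3
   vertex 2.6 0.4 0.0
  endloop
 endfacet
 facet normal 0.717 0.239 0.655
  outer loop
   vertex 4.3 3.3 1.4
   vertex 1.7 3.7 4.1
   vertex 4.5 2.7 1.4
  endloop
 endfacet
 facet normal 0.452 0.836 0.311
  outer loop
   vertex 4.3 3.3 1.4
   vertex 0.4 4.7 3.3
   vertex 1.7 3.7 4.1
  endloop
 endfacet
 facet normal 0.459 0.153 -0.875
  outer loop
   vertex 4.3 3.3 1.4
   vertex 4.5 2.7 1.4
   vertex 2.6 0.4 0.0
  endloop
 endfacet
 facet normal -0.214 0.524 -0.825
  outer loop
   vertex 4.3 3.3 1.4
   vertex 2.6 0.4 0.0
   vertex 0.4 4.7 3.3
  endloop
 endfacet
 facet normal 0.653 -0.198 0.731
  outer loop
   vertex 1.5 1.3 3.7
   vertex 3.7 0.8 1.6
   vertex 4.5 2.7 1.4
  endloop
 endfacet
 facet normal 0.650 -0.177 0.739
  outer loop
   vertex 1.5 1.3 3.7
   vertex 4.5 2.7 1.4
   vertex 1.7 3.7 4.1
  endloop
 endfacet
 facet normal 0.583 -0.181 0.792
  outer loop
   vertex 1.5 1.3 3.7
   vertex 1.7 3.7 4.1
   vertex 0.4 1.7 4.6
  endloop
 endfacet
 facet normal 0.298 -0.683 0.667
  outer loop
   vertex 1.5 1.3 3.7
   vertex 0.4 1.7 4.6
   vertex 1.0 0.3 2.9
  endloop
 endfacet
 facet normal 0.415 -0.686 0.598
  outer loop
   vertex 1.5 1.3 3.7
   vertex 1.0 0.3 2.9
   vertex 3.7 0.8 1.6
  endloop
 endfacet
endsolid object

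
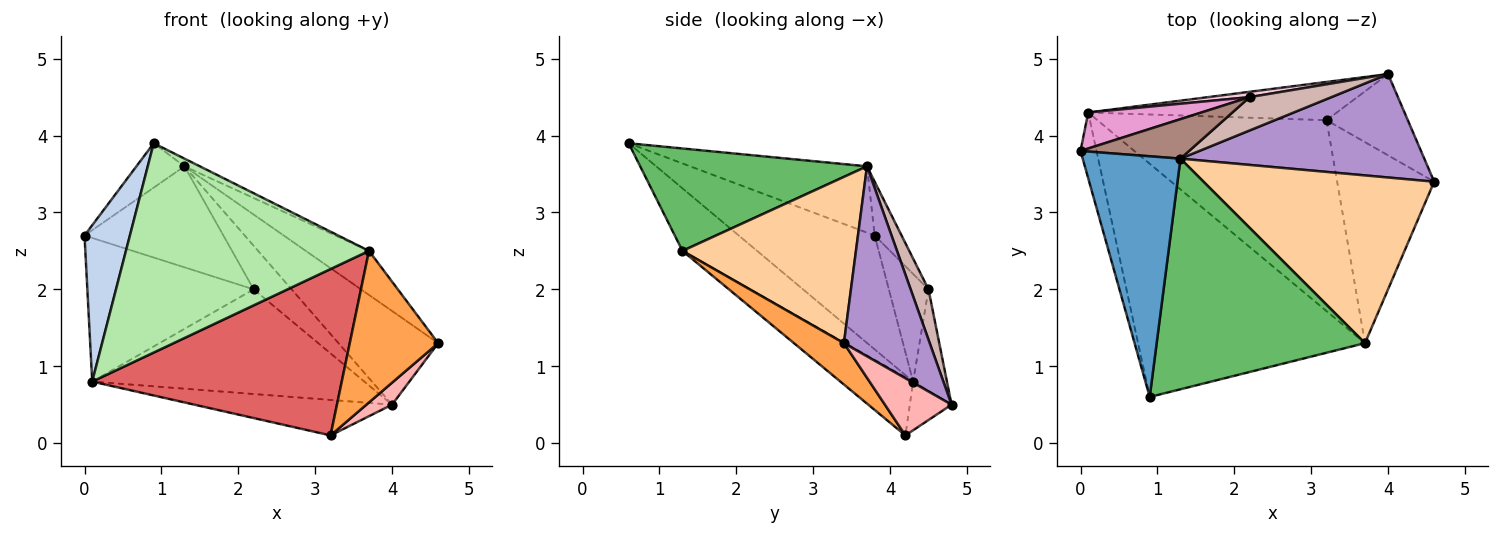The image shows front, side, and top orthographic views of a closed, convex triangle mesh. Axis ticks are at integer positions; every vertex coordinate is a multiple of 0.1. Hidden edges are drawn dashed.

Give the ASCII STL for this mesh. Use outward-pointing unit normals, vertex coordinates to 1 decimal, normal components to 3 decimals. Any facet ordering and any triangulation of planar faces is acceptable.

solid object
 facet normal -0.555 0.151 0.818
  outer loop
   vertex 1.3 3.7 3.6
   vertex 0.0 3.8 2.7
   vertex 0.9 0.6 3.9
  endloop
 endfacet
 facet normal -0.940 -0.314 -0.132
  outer loop
   vertex 0.1 4.3 0.8
   vertex 0.9 0.6 3.9
   vertex 0.0 3.8 2.7
  endloop
 endfacet
 facet normal 0.322 -0.570 -0.756
  outer loop
   vertex 3.7 1.3 2.5
   vertex 3.2 4.2 0.1
   vertex 4.6 3.4 1.3
  endloop
 endfacet
 facet normal 0.572 0.208 0.793
  outer loop
   vertex 3.7 1.3 2.5
   vertex 4.6 3.4 1.3
   vertex 1.3 3.7 3.6
  endloop
 endfacet
 facet normal 0.441 0.030 0.897
  outer loop
   vertex 3.7 1.3 2.5
   vertex 1.3 3.7 3.6
   vertex 0.9 0.6 3.9
  endloop
 endfacet
 facet normal -0.201 -0.654 -0.729
  outer loop
   vertex 3.7 1.3 2.5
   vertex 0.9 0.6 3.9
   vertex 0.1 4.3 0.8
  endloop
 endfacet
 facet normal -0.188 -0.645 -0.740
  outer loop
   vertex 3.7 1.3 2.5
   vertex 0.1 4.3 0.8
   vertex 3.2 4.2 0.1
  endloop
 endfacet
 facet normal 0.561 -0.216 -0.799
  outer loop
   vertex 4.0 4.8 0.5
   vertex 4.6 3.4 1.3
   vertex 3.2 4.2 0.1
  endloop
 endfacet
 facet normal 0.500 0.581 0.642
  outer loop
   vertex 4.0 4.8 0.5
   vertex 1.3 3.7 3.6
   vertex 4.6 3.4 1.3
  endloop
 endfacet
 facet normal -0.142 0.673 -0.726
  outer loop
   vertex 4.0 4.8 0.5
   vertex 3.2 4.2 0.1
   vertex 0.1 4.3 0.8
  endloop
 endfacet
 facet normal -0.178 0.917 0.358
  outer loop
   vertex 2.2 4.5 2.0
   vertex 0.0 3.8 2.7
   vertex 1.3 3.7 3.6
  endloop
 endfacet
 facet normal 0.350 0.744 0.569
  outer loop
   vertex 2.2 4.5 2.0
   vertex 1.3 3.7 3.6
   vertex 4.0 4.8 0.5
  endloop
 endfacet
 facet normal -0.225 0.945 0.237
  outer loop
   vertex 2.2 4.5 2.0
   vertex 0.1 4.3 0.8
   vertex 0.0 3.8 2.7
  endloop
 endfacet
 facet normal -0.123 0.991 0.050
  outer loop
   vertex 2.2 4.5 2.0
   vertex 4.0 4.8 0.5
   vertex 0.1 4.3 0.8
  endloop
 endfacet
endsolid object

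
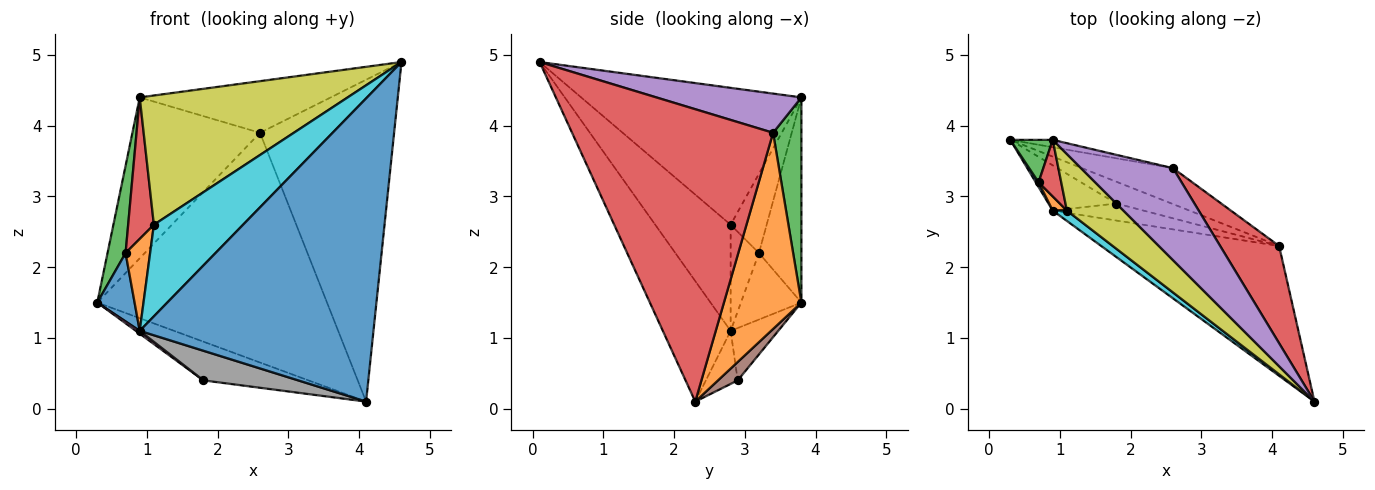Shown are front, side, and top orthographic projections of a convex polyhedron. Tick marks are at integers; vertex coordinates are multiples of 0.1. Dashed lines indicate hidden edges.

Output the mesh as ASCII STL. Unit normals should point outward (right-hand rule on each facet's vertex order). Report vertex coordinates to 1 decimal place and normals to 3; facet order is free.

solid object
 facet normal -0.258 -0.888 -0.380
  outer loop
   vertex 0.9 2.8 1.1
   vertex 4.1 2.3 0.1
   vertex 4.6 0.1 4.9
  endloop
 endfacet
 facet normal 0.316 0.937 -0.147
  outer loop
   vertex 2.6 3.4 3.9
   vertex 4.1 2.3 0.1
   vertex 0.3 3.8 1.5
  endloop
 endfacet
 facet normal 0.216 0.975 -0.045
  outer loop
   vertex 2.6 3.4 3.9
   vertex 0.3 3.8 1.5
   vertex 0.9 3.8 4.4
  endloop
 endfacet
 facet normal 0.820 0.547 0.165
  outer loop
   vertex 2.6 3.4 3.9
   vertex 4.6 0.1 4.9
   vertex 4.1 2.3 0.1
  endloop
 endfacet
 facet normal 0.348 0.459 0.817
  outer loop
   vertex 2.6 3.4 3.9
   vertex 0.9 3.8 4.4
   vertex 4.6 0.1 4.9
  endloop
 endfacet
 facet normal 0.161 0.860 -0.484
  outer loop
   vertex 1.8 2.9 0.4
   vertex 0.3 3.8 1.5
   vertex 4.1 2.3 0.1
  endloop
 endfacet
 facet normal -0.610 -0.049 -0.791
  outer loop
   vertex 1.8 2.9 0.4
   vertex 0.9 2.8 1.1
   vertex 0.3 3.8 1.5
  endloop
 endfacet
 facet normal -0.280 -0.832 -0.478
  outer loop
   vertex 1.8 2.9 0.4
   vertex 4.1 2.3 0.1
   vertex 0.9 2.8 1.1
  endloop
 endfacet
 facet normal -0.696 -0.657 0.288
  outer loop
   vertex 1.1 2.8 2.6
   vertex 4.6 0.1 4.9
   vertex 0.9 3.8 4.4
  endloop
 endfacet
 facet normal -0.643 -0.761 0.086
  outer loop
   vertex 1.1 2.8 2.6
   vertex 0.9 2.8 1.1
   vertex 4.6 0.1 4.9
  endloop
 endfacet
 facet normal -0.850 -0.525 0.036
  outer loop
   vertex 0.7 3.2 2.2
   vertex 0.3 3.8 1.5
   vertex 0.9 2.8 1.1
  endloop
 endfacet
 facet normal -0.752 -0.652 0.100
  outer loop
   vertex 0.7 3.2 2.2
   vertex 0.9 2.8 1.1
   vertex 1.1 2.8 2.6
  endloop
 endfacet
 facet normal -0.904 -0.384 0.187
  outer loop
   vertex 0.7 3.2 2.2
   vertex 0.9 3.8 4.4
   vertex 0.3 3.8 1.5
  endloop
 endfacet
 facet normal -0.793 -0.566 0.226
  outer loop
   vertex 0.7 3.2 2.2
   vertex 1.1 2.8 2.6
   vertex 0.9 3.8 4.4
  endloop
 endfacet
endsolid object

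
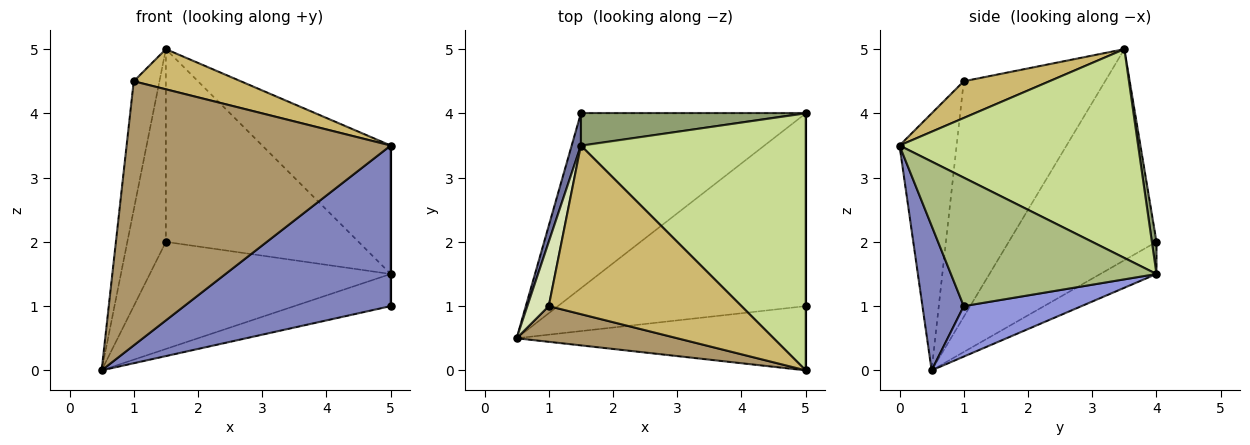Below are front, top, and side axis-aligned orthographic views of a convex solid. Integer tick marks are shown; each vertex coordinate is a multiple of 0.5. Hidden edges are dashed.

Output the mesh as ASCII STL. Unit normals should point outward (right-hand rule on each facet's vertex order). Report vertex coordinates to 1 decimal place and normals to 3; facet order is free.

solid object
 facet normal -0.967 0.252 0.042
  outer loop
   vertex 1.5 3.5 5.0
   vertex 1.5 4.0 2.0
   vertex 0.5 0.5 0.0
  endloop
 endfacet
 facet normal 0.183 -0.913 -0.365
  outer loop
   vertex 5.0 0.0 3.5
   vertex 0.5 0.5 0.0
   vertex 5.0 1.0 1.0
  endloop
 endfacet
 facet normal 0.197 0.161 -0.967
  outer loop
   vertex 5.0 4.0 1.5
   vertex 5.0 1.0 1.0
   vertex 0.5 0.5 0.0
  endloop
 endfacet
 facet normal -0.121 0.518 -0.847
  outer loop
   vertex 5.0 4.0 1.5
   vertex 0.5 0.5 0.0
   vertex 1.5 4.0 2.0
  endloop
 endfacet
 facet normal 0.023 0.986 0.164
  outer loop
   vertex 5.0 4.0 1.5
   vertex 1.5 4.0 2.0
   vertex 1.5 3.5 5.0
  endloop
 endfacet
 facet normal 1.000 0.000 0.000
  outer loop
   vertex 5.0 4.0 1.5
   vertex 5.0 0.0 3.5
   vertex 5.0 1.0 1.0
  endloop
 endfacet
 facet normal 0.639 0.344 0.688
  outer loop
   vertex 5.0 4.0 1.5
   vertex 1.5 3.5 5.0
   vertex 5.0 0.0 3.5
  endloop
 endfacet
 facet normal -0.980 0.178 0.089
  outer loop
   vertex 1.0 1.0 4.5
   vertex 1.5 3.5 5.0
   vertex 0.5 0.5 0.0
  endloop
 endfacet
 facet normal -0.210 -0.969 0.131
  outer loop
   vertex 1.0 1.0 4.5
   vertex 0.5 0.5 0.0
   vertex 5.0 0.0 3.5
  endloop
 endfacet
 facet normal 0.182 -0.228 0.957
  outer loop
   vertex 1.0 1.0 4.5
   vertex 5.0 0.0 3.5
   vertex 1.5 3.5 5.0
  endloop
 endfacet
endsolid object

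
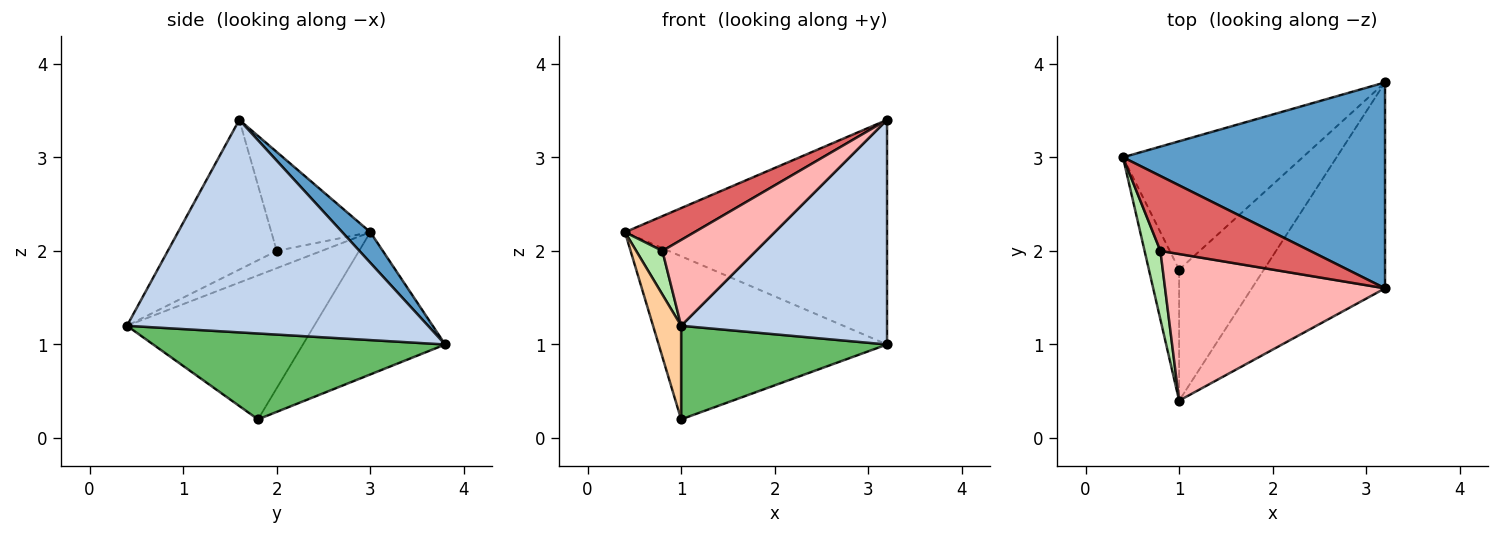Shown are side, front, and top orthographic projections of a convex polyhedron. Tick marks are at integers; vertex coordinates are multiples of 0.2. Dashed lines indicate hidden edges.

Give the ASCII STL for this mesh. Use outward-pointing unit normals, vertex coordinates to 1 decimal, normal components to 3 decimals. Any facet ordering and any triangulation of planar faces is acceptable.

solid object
 facet normal 0.079 0.735 0.674
  outer loop
   vertex 3.2 1.6 3.4
   vertex 3.2 3.8 1.0
   vertex 0.4 3.0 2.2
  endloop
 endfacet
 facet normal 0.733 -0.501 -0.460
  outer loop
   vertex 3.2 1.6 3.4
   vertex 1.0 0.4 1.2
   vertex 3.2 3.8 1.0
  endloop
 endfacet
 facet normal -0.440 0.706 -0.555
  outer loop
   vertex 1.0 1.8 0.2
   vertex 0.4 3.0 2.2
   vertex 3.2 3.8 1.0
  endloop
 endfacet
 facet normal -0.968 -0.145 -0.203
  outer loop
   vertex 1.0 1.8 0.2
   vertex 1.0 0.4 1.2
   vertex 0.4 3.0 2.2
  endloop
 endfacet
 facet normal 0.636 -0.449 -0.628
  outer loop
   vertex 1.0 1.8 0.2
   vertex 3.2 3.8 1.0
   vertex 1.0 0.4 1.2
  endloop
 endfacet
 facet normal -0.677 -0.395 0.621
  outer loop
   vertex 0.8 2.0 2.0
   vertex 0.4 3.0 2.2
   vertex 1.0 0.4 1.2
  endloop
 endfacet
 facet normal -0.514 -0.361 0.778
  outer loop
   vertex 0.8 2.0 2.0
   vertex 3.2 1.6 3.4
   vertex 0.4 3.0 2.2
  endloop
 endfacet
 facet normal -0.507 -0.435 0.744
  outer loop
   vertex 0.8 2.0 2.0
   vertex 1.0 0.4 1.2
   vertex 3.2 1.6 3.4
  endloop
 endfacet
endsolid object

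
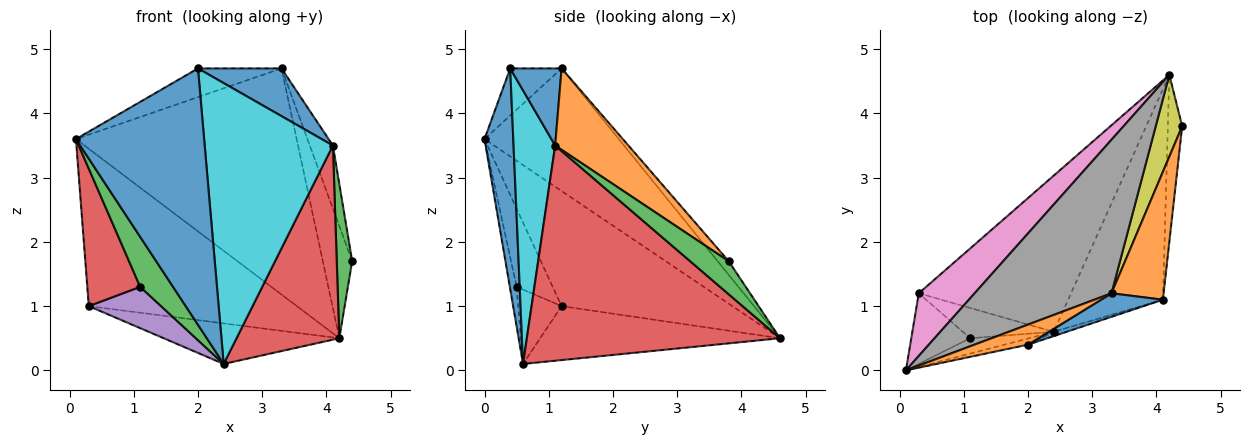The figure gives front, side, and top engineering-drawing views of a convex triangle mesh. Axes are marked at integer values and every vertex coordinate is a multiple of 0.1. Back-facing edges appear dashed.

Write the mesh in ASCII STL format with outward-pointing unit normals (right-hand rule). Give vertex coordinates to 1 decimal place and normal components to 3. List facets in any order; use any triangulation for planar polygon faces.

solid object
 facet normal 0.219 -0.975 -0.023
  outer loop
   vertex 2.0 0.4 4.7
   vertex 0.1 0.0 3.6
   vertex 2.4 0.6 0.1
  endloop
 endfacet
 facet normal -0.450 0.732 0.512
  outer loop
   vertex 3.3 1.2 4.7
   vertex 0.1 0.0 3.6
   vertex 2.0 0.4 4.7
  endloop
 endfacet
 facet normal -0.194 -0.938 -0.288
  outer loop
   vertex 1.1 0.5 1.3
   vertex 2.4 0.6 0.1
   vertex 0.1 0.0 3.6
  endloop
 endfacet
 facet normal -0.519 -0.760 -0.391
  outer loop
   vertex 1.1 0.5 1.3
   vertex 0.1 0.0 3.6
   vertex 0.3 1.2 1.0
  endloop
 endfacet
 facet normal -0.436 -0.726 -0.532
  outer loop
   vertex 1.1 0.5 1.3
   vertex 0.3 1.2 1.0
   vertex 2.4 0.6 0.1
  endloop
 endfacet
 facet normal -0.325 0.238 -0.916
  outer loop
   vertex 4.2 4.6 0.5
   vertex 2.4 0.6 0.1
   vertex 0.3 1.2 1.0
  endloop
 endfacet
 facet normal -0.606 0.739 0.294
  outer loop
   vertex 4.2 4.6 0.5
   vertex 0.3 1.2 1.0
   vertex 0.1 0.0 3.6
  endloop
 endfacet
 facet normal -0.450 0.739 0.502
  outer loop
   vertex 4.2 4.6 0.5
   vertex 0.1 0.0 3.6
   vertex 3.3 1.2 4.7
  endloop
 endfacet
 facet normal -0.290 0.773 0.564
  outer loop
   vertex 4.2 4.6 0.5
   vertex 3.3 1.2 4.7
   vertex 4.4 3.8 1.7
  endloop
 endfacet
 facet normal 0.309 -0.951 -0.015
  outer loop
   vertex 4.1 1.1 3.5
   vertex 2.0 0.4 4.7
   vertex 2.4 0.6 0.1
  endloop
 endfacet
 facet normal 0.483 -0.785 0.388
  outer loop
   vertex 4.1 1.1 3.5
   vertex 3.3 1.2 4.7
   vertex 2.0 0.4 4.7
  endloop
 endfacet
 facet normal 0.814 0.257 0.521
  outer loop
   vertex 4.1 1.1 3.5
   vertex 4.4 3.8 1.7
   vertex 3.3 1.2 4.7
  endloop
 endfacet
 facet normal 0.861 -0.345 -0.373
  outer loop
   vertex 4.1 1.1 3.5
   vertex 4.2 4.6 0.5
   vertex 4.4 3.8 1.7
  endloop
 endfacet
 facet normal 0.858 -0.348 -0.378
  outer loop
   vertex 4.1 1.1 3.5
   vertex 2.4 0.6 0.1
   vertex 4.2 4.6 0.5
  endloop
 endfacet
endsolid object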